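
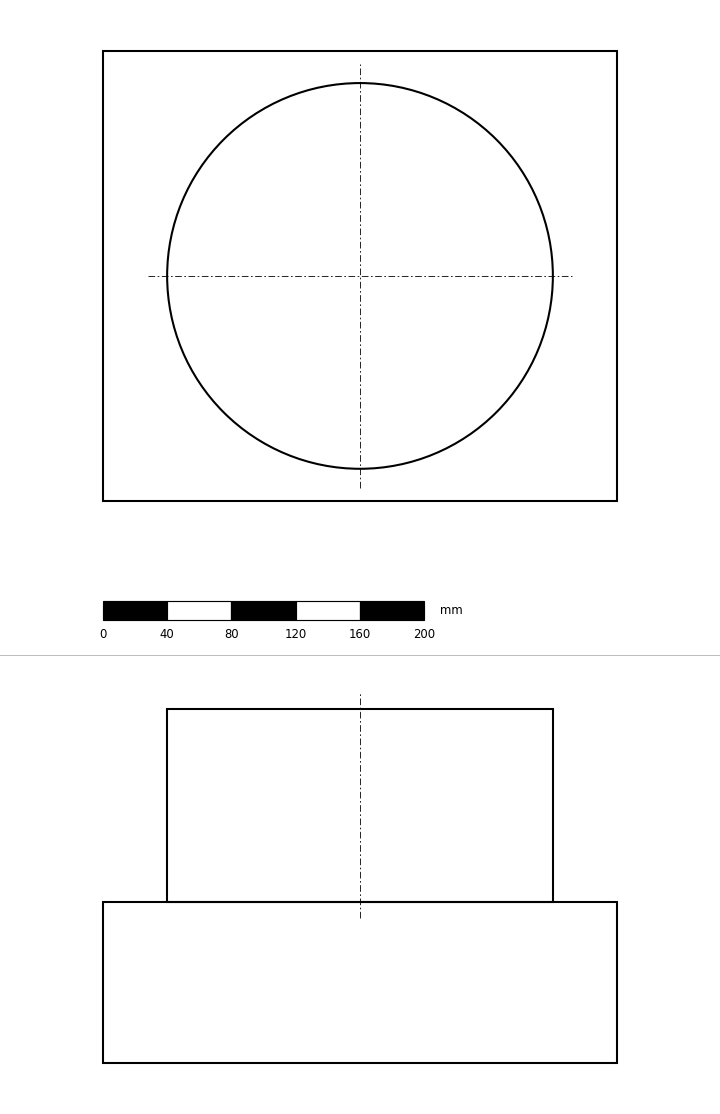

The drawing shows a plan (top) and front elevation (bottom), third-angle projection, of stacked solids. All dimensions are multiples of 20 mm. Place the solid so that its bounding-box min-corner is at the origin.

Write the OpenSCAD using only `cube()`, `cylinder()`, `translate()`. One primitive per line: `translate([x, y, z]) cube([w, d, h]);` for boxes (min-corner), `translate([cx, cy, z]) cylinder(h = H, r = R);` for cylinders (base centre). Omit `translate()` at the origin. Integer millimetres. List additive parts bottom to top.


cube([320, 280, 100]);
translate([160, 140, 100]) cylinder(h = 120, r = 120);


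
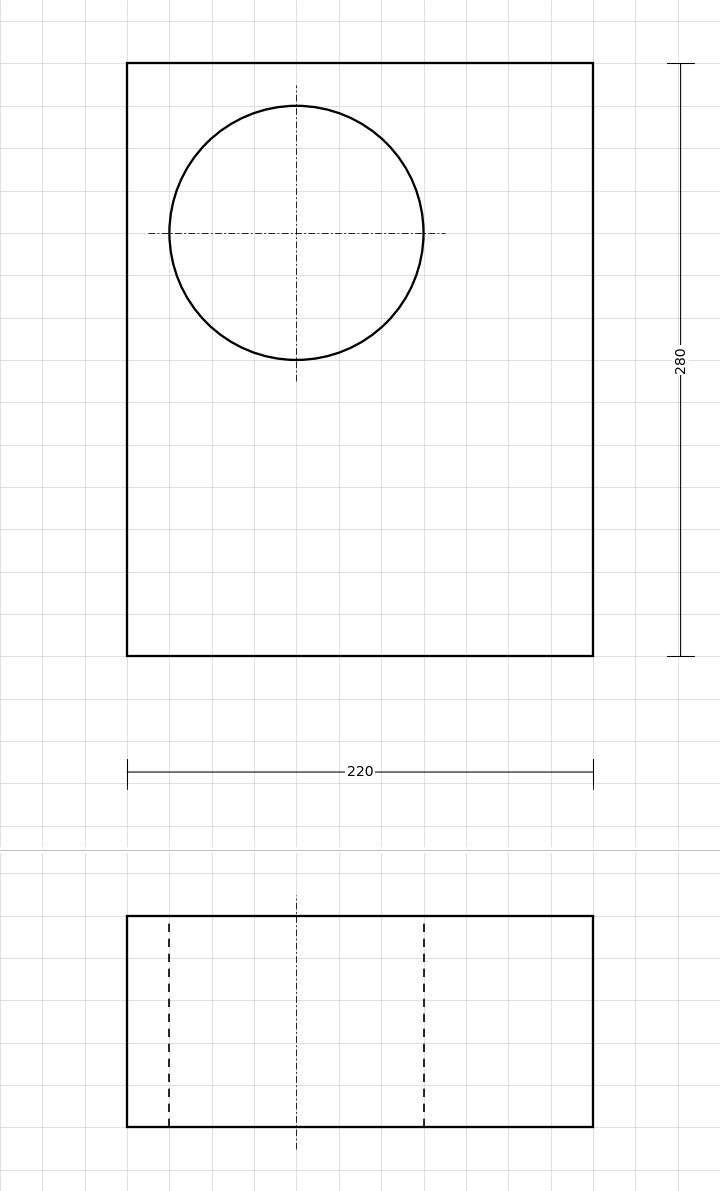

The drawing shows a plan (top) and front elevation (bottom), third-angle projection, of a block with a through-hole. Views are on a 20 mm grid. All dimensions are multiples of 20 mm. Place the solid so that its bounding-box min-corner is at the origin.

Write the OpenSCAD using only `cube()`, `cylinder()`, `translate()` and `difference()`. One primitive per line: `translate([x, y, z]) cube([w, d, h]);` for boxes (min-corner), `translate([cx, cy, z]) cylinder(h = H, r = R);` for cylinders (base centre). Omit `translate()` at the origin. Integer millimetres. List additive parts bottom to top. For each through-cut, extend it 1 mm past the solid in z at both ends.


difference() {
  cube([220, 280, 100]);
  translate([80, 200, -1]) cylinder(h = 102, r = 60);
}


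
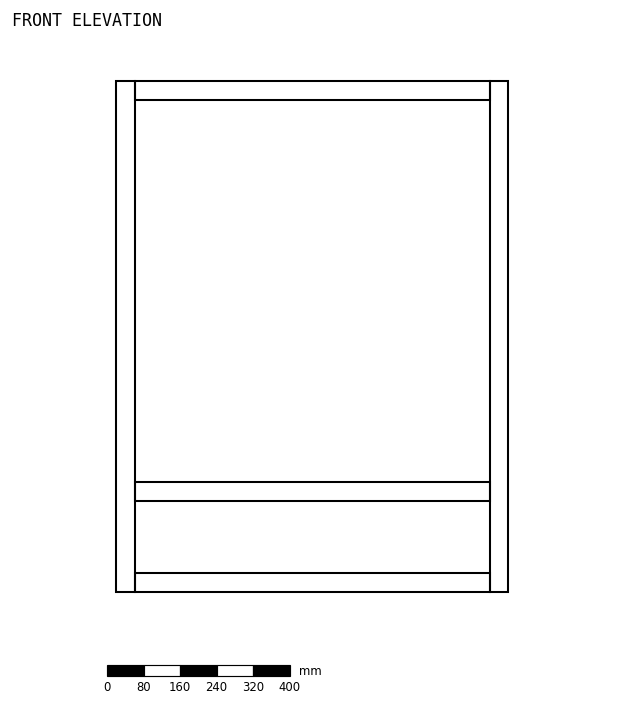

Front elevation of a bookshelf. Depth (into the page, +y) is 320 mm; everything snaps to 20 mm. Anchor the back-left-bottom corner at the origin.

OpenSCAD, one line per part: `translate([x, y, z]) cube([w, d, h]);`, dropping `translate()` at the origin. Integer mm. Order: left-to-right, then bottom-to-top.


cube([40, 320, 1120]);
translate([40, 0, 0]) cube([780, 320, 40]);
translate([40, 0, 200]) cube([780, 320, 40]);
translate([40, 0, 1080]) cube([780, 320, 40]);
translate([820, 0, 0]) cube([40, 320, 1120]);


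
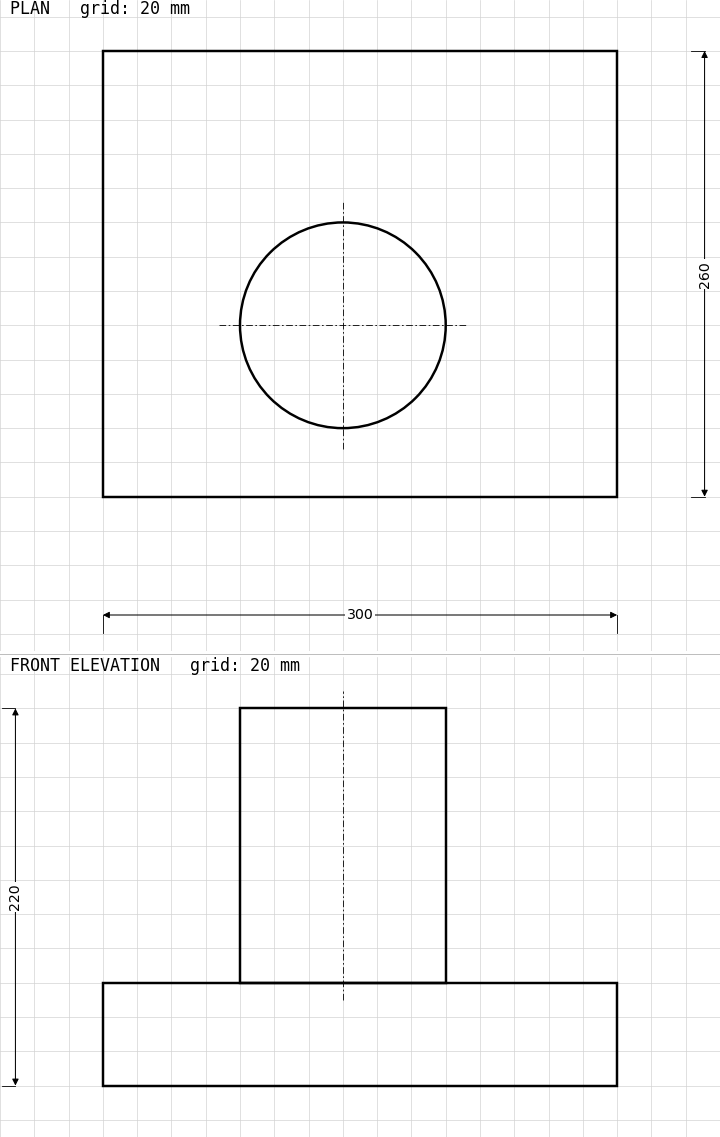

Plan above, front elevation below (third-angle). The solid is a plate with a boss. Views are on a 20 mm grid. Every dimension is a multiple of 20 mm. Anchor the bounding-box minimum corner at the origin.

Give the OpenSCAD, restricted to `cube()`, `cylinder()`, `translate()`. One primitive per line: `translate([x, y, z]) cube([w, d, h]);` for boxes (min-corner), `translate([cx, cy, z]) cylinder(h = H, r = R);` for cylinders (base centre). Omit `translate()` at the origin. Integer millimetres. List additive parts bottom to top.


cube([300, 260, 60]);
translate([140, 100, 60]) cylinder(h = 160, r = 60);


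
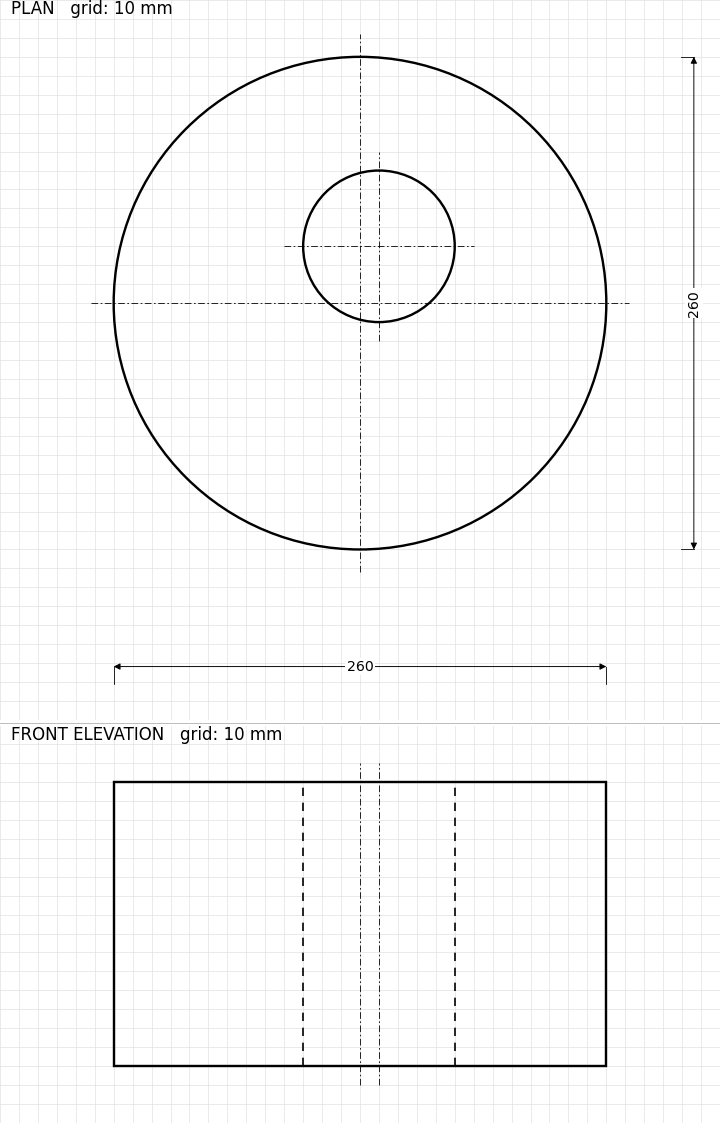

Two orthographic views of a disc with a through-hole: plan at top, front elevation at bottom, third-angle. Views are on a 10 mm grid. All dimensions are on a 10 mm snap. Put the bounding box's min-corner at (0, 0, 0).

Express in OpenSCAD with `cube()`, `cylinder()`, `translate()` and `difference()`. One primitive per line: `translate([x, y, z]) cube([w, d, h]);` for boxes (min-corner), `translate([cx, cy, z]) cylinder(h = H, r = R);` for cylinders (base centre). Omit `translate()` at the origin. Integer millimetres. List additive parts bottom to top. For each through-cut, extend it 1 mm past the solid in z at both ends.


difference() {
  translate([130, 130, 0]) cylinder(h = 150, r = 130);
  translate([140, 160, -1]) cylinder(h = 152, r = 40);
}


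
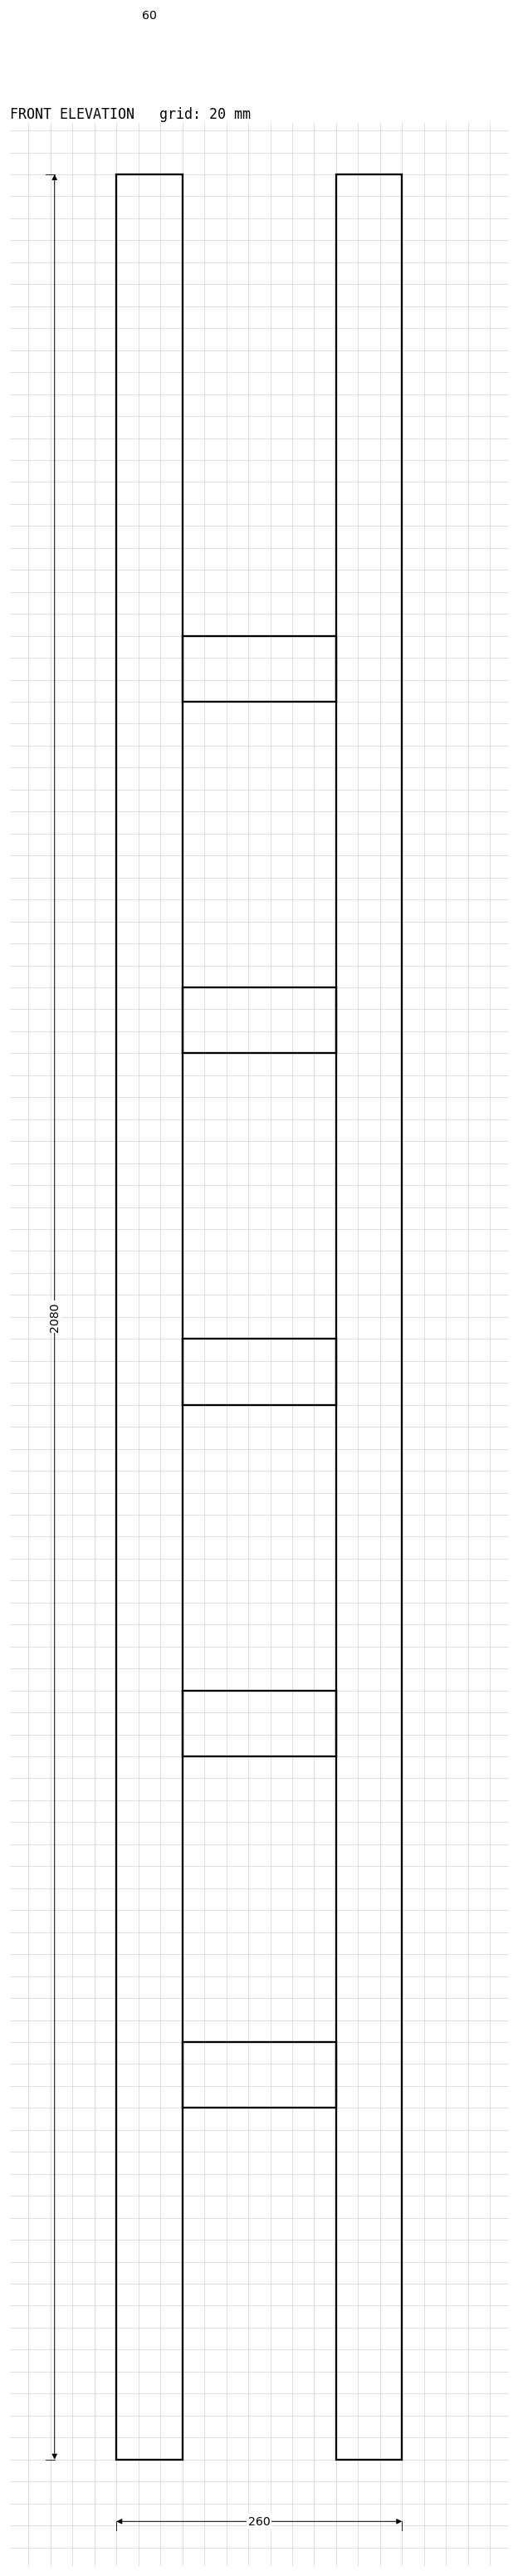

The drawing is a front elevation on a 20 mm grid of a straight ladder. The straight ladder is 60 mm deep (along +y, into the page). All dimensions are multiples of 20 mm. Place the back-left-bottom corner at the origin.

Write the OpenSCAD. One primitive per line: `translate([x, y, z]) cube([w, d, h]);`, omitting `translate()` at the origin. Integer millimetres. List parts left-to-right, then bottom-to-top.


cube([60, 60, 2080]);
translate([60, 0, 320]) cube([140, 60, 60]);
translate([60, 0, 640]) cube([140, 60, 60]);
translate([60, 0, 960]) cube([140, 60, 60]);
translate([60, 0, 1280]) cube([140, 60, 60]);
translate([60, 0, 1600]) cube([140, 60, 60]);
translate([200, 0, 0]) cube([60, 60, 2080]);


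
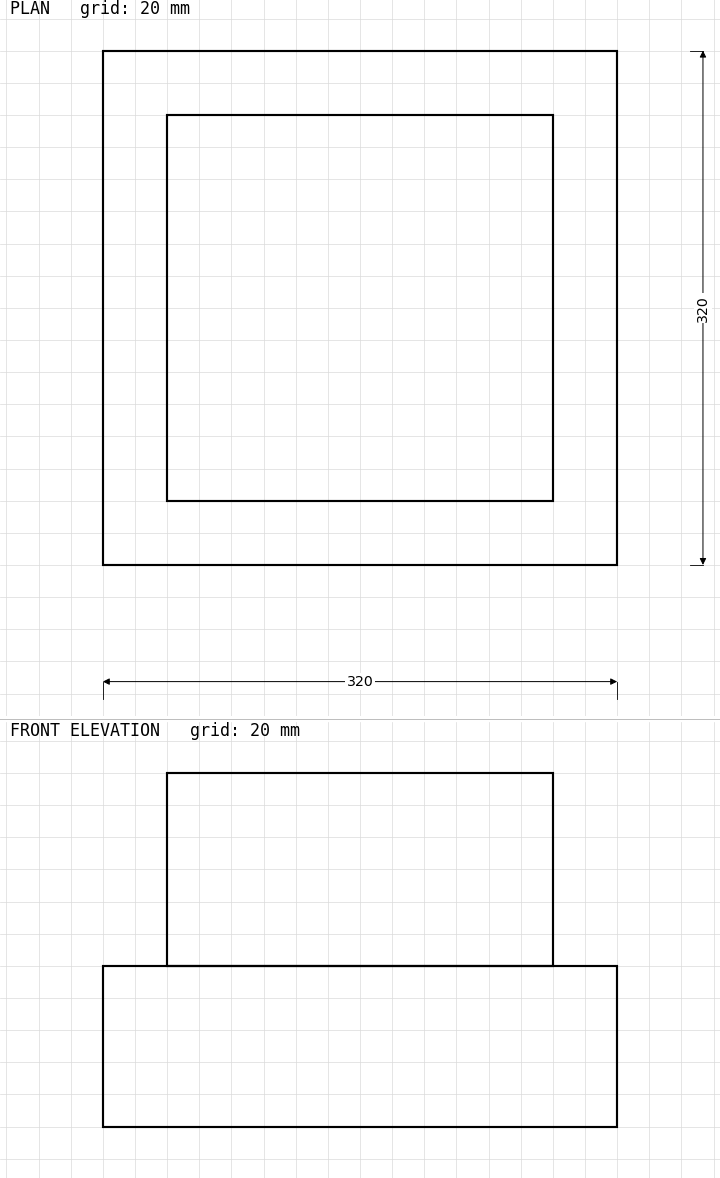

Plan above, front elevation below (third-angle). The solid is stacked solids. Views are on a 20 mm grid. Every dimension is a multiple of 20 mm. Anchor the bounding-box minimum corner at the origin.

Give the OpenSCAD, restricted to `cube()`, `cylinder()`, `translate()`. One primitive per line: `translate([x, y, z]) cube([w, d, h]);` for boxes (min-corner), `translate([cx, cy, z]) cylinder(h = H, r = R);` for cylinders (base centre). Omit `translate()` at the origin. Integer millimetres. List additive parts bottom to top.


cube([320, 320, 100]);
translate([40, 40, 100]) cube([240, 240, 120]);


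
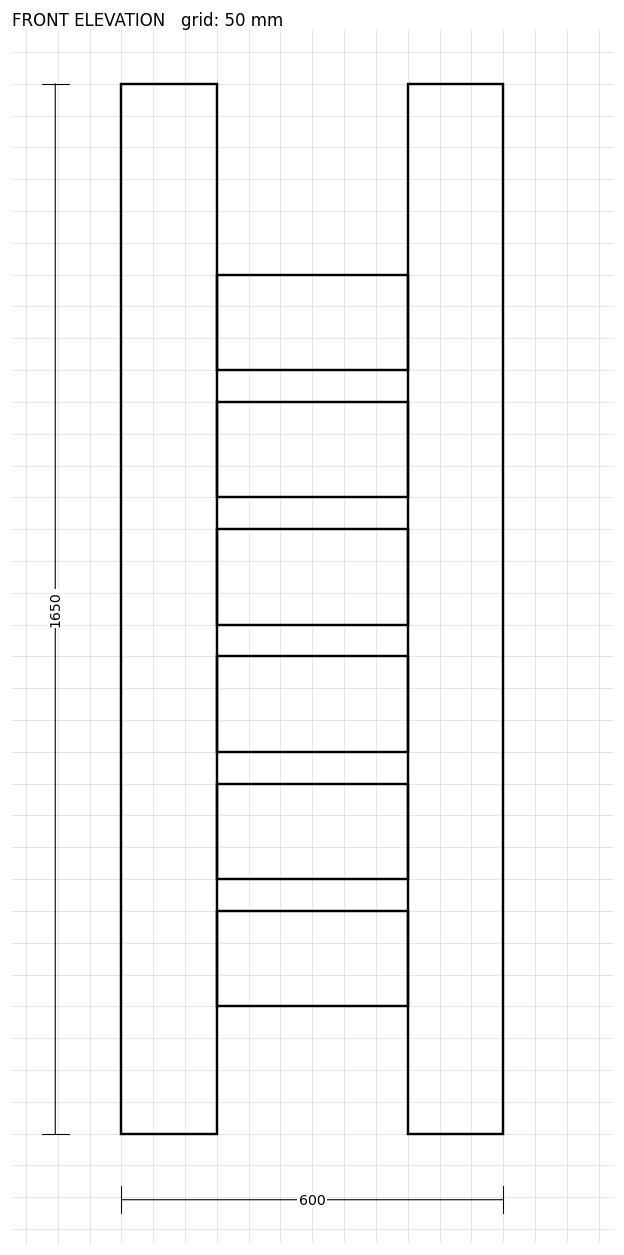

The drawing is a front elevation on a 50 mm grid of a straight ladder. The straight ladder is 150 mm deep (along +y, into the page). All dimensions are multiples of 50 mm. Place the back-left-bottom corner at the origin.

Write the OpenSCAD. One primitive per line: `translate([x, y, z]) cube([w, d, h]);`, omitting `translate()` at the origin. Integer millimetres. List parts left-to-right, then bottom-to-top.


cube([150, 150, 1650]);
translate([150, 0, 200]) cube([300, 150, 150]);
translate([150, 0, 400]) cube([300, 150, 150]);
translate([150, 0, 600]) cube([300, 150, 150]);
translate([150, 0, 800]) cube([300, 150, 150]);
translate([150, 0, 1000]) cube([300, 150, 150]);
translate([150, 0, 1200]) cube([300, 150, 150]);
translate([450, 0, 0]) cube([150, 150, 1650]);


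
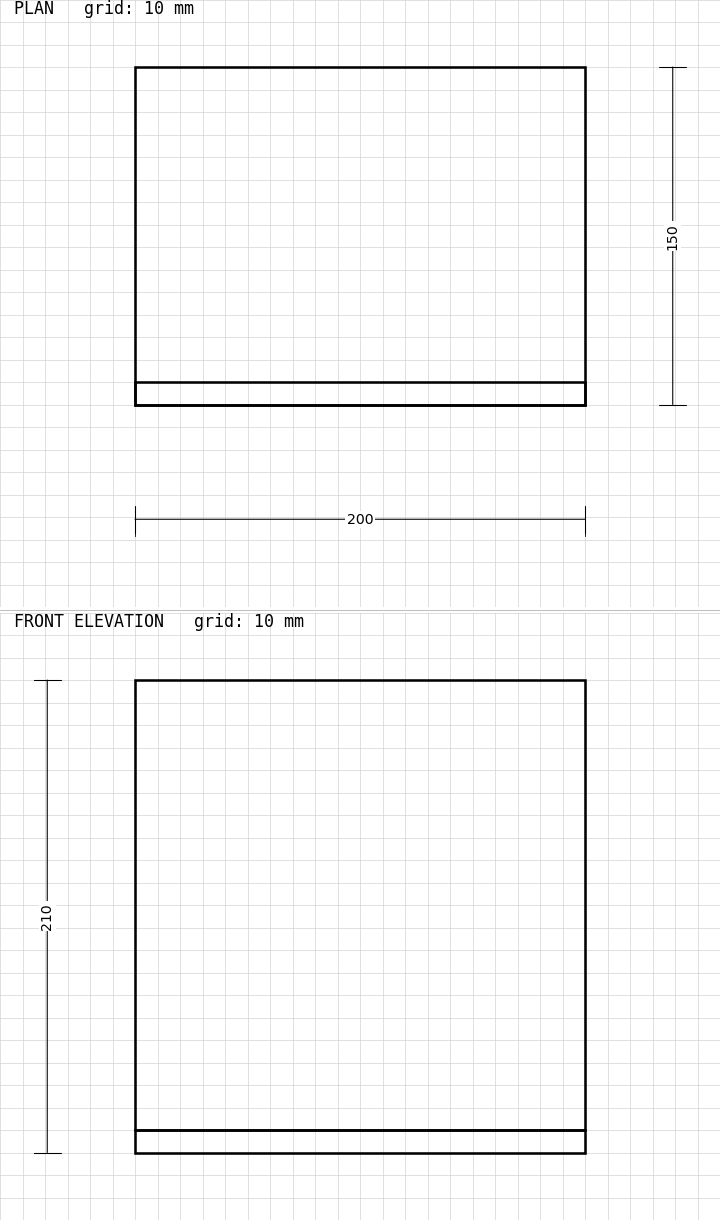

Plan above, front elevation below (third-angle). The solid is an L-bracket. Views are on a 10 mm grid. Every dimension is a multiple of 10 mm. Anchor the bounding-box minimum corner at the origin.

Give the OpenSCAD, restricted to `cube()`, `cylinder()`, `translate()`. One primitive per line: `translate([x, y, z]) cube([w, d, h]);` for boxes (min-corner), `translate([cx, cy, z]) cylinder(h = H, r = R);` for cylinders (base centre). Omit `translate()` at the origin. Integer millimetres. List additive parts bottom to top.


cube([200, 150, 10]);
translate([0, 0, 10]) cube([200, 10, 200]);


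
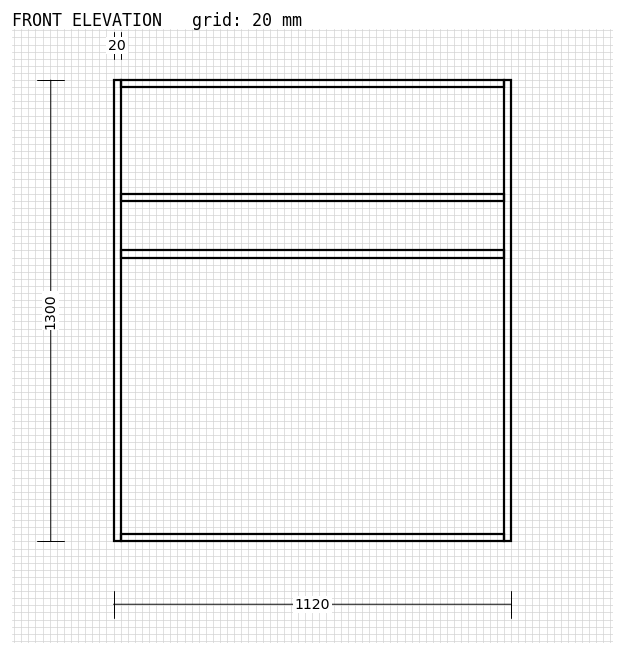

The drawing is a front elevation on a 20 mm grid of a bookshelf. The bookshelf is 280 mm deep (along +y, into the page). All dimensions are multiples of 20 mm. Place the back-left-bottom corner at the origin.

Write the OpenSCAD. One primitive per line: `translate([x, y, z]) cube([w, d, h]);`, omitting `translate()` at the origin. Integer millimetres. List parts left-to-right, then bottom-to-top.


cube([20, 280, 1300]);
translate([20, 0, 0]) cube([1080, 280, 20]);
translate([20, 0, 800]) cube([1080, 280, 20]);
translate([20, 0, 960]) cube([1080, 280, 20]);
translate([20, 0, 1280]) cube([1080, 280, 20]);
translate([1100, 0, 0]) cube([20, 280, 1300]);


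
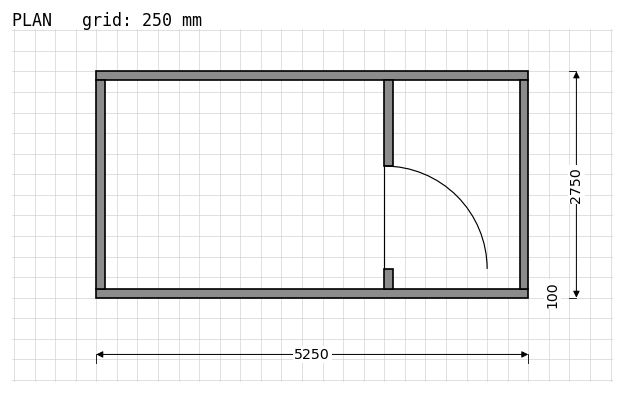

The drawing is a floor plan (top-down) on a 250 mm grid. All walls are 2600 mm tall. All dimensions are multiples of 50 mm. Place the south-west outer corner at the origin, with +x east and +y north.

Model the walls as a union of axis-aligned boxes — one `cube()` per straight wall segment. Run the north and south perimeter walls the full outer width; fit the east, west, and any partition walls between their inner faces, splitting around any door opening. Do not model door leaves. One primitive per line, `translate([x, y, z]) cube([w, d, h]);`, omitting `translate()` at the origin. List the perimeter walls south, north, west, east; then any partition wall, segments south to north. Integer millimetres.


cube([5250, 100, 2600]);
translate([0, 2650, 0]) cube([5250, 100, 2600]);
translate([0, 100, 0]) cube([100, 2550, 2600]);
translate([5150, 100, 0]) cube([100, 2550, 2600]);
translate([3500, 100, 0]) cube([100, 250, 2600]);
translate([3500, 1600, 0]) cube([100, 1050, 2600]);


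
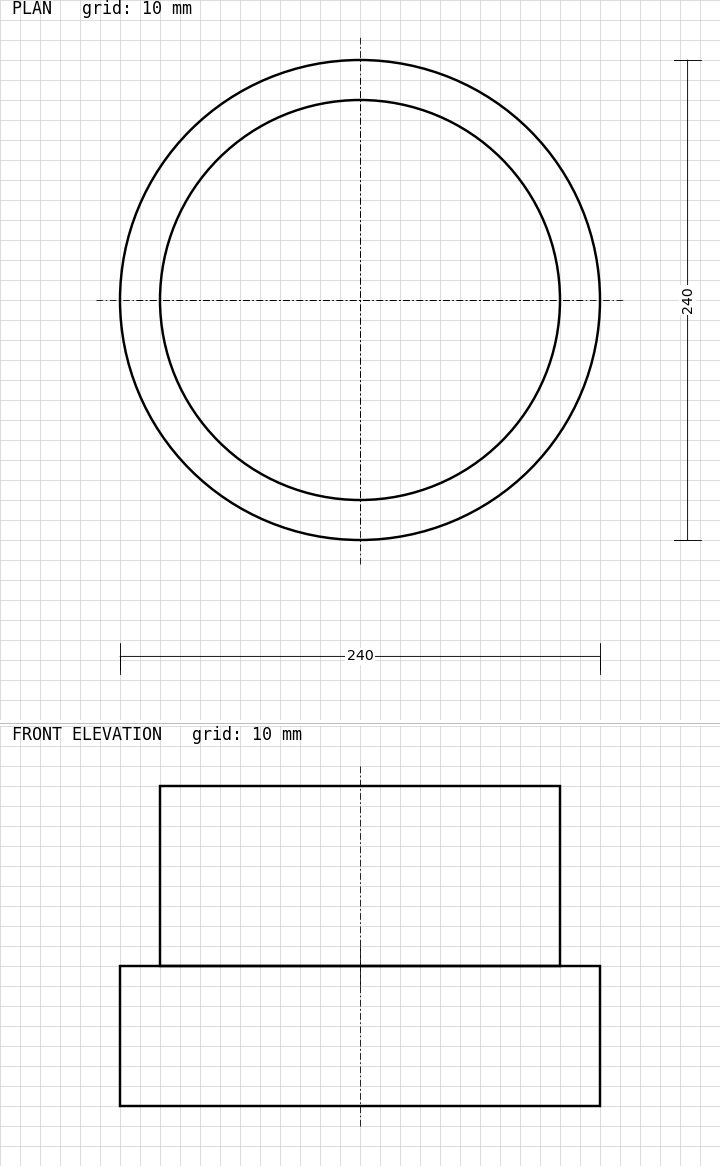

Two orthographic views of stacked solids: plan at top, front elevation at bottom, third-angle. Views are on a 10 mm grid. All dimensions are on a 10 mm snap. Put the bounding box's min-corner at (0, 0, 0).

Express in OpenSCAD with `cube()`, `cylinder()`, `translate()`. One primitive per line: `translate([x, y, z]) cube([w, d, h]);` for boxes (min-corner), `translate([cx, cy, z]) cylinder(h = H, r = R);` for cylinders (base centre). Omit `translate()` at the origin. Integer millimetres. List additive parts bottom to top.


translate([120, 120, 0]) cylinder(h = 70, r = 120);
translate([120, 120, 70]) cylinder(h = 90, r = 100);


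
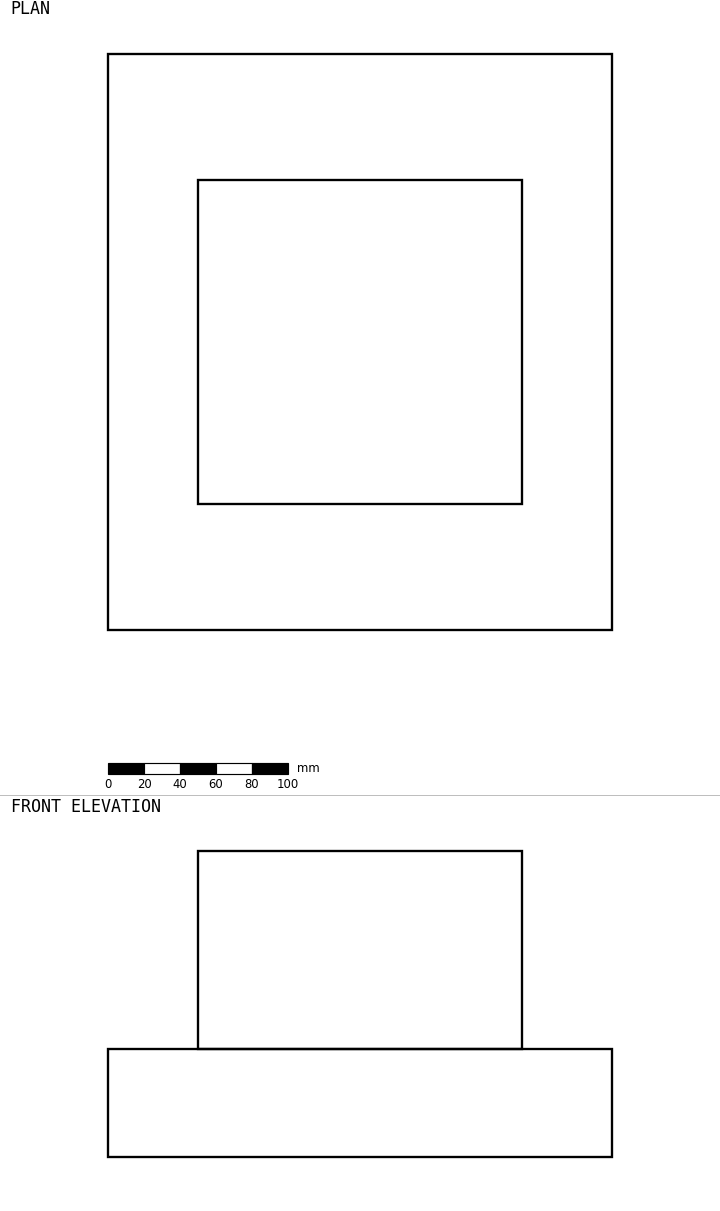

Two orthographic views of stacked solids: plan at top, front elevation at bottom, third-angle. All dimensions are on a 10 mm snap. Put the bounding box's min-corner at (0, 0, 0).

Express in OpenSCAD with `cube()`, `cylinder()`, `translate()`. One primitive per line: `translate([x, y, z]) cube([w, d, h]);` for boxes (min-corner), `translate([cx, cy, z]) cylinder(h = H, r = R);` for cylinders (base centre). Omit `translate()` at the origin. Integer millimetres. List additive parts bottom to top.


cube([280, 320, 60]);
translate([50, 70, 60]) cube([180, 180, 110]);


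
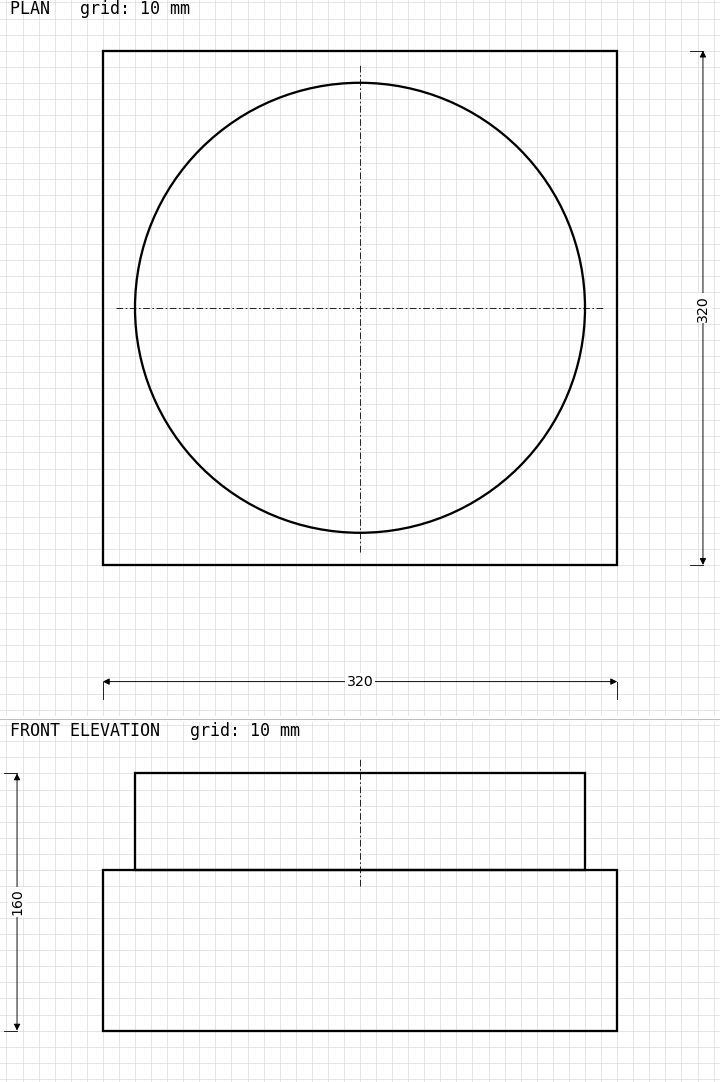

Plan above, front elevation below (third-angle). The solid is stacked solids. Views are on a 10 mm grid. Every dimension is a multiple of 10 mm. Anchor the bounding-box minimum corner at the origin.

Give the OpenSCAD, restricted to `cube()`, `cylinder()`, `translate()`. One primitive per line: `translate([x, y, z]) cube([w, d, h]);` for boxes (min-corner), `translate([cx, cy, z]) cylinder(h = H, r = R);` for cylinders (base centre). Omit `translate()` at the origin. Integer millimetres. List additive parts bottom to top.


cube([320, 320, 100]);
translate([160, 160, 100]) cylinder(h = 60, r = 140);


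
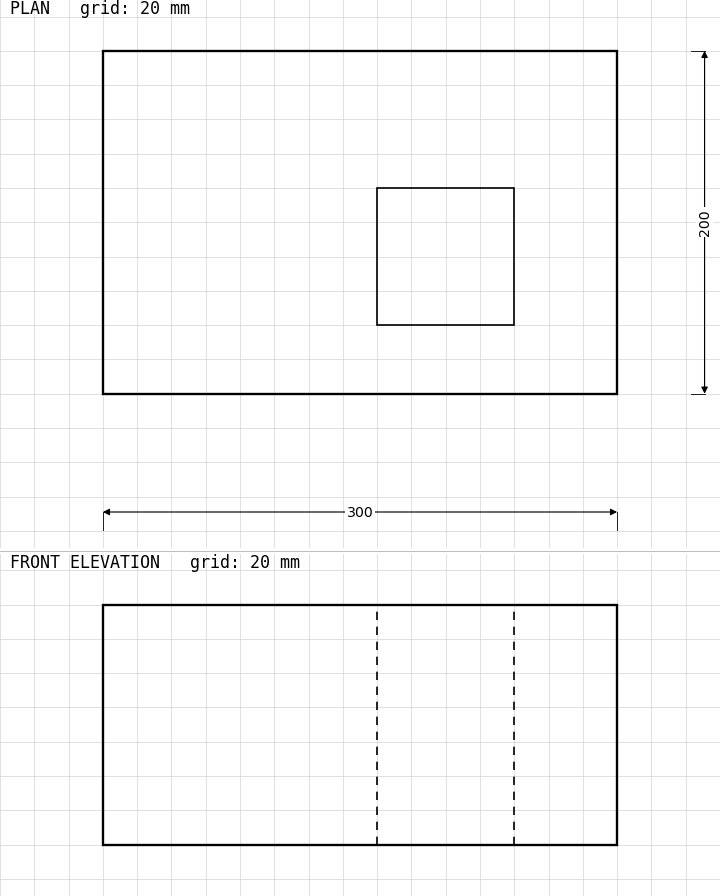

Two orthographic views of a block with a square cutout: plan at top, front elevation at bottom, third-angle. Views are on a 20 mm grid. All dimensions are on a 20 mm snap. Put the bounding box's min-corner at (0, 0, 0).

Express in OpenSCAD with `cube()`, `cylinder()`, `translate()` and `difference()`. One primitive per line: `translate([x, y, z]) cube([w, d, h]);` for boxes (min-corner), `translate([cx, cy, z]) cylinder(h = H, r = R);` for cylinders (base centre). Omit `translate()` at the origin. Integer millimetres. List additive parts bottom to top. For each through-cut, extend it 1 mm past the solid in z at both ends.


difference() {
  cube([300, 200, 140]);
  translate([160, 40, -1]) cube([80, 80, 142]);
}


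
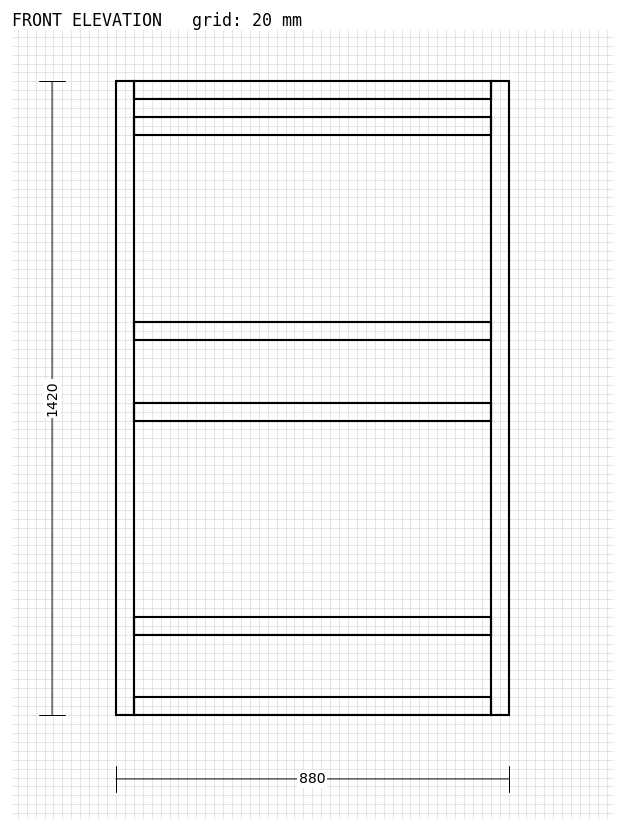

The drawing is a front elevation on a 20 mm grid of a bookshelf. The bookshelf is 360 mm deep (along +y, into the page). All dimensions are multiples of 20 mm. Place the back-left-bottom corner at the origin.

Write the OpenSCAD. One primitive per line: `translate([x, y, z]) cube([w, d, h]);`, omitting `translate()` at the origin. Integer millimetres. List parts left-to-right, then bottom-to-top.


cube([40, 360, 1420]);
translate([40, 0, 0]) cube([800, 360, 40]);
translate([40, 0, 180]) cube([800, 360, 40]);
translate([40, 0, 660]) cube([800, 360, 40]);
translate([40, 0, 840]) cube([800, 360, 40]);
translate([40, 0, 1300]) cube([800, 360, 40]);
translate([40, 0, 1380]) cube([800, 360, 40]);
translate([840, 0, 0]) cube([40, 360, 1420]);


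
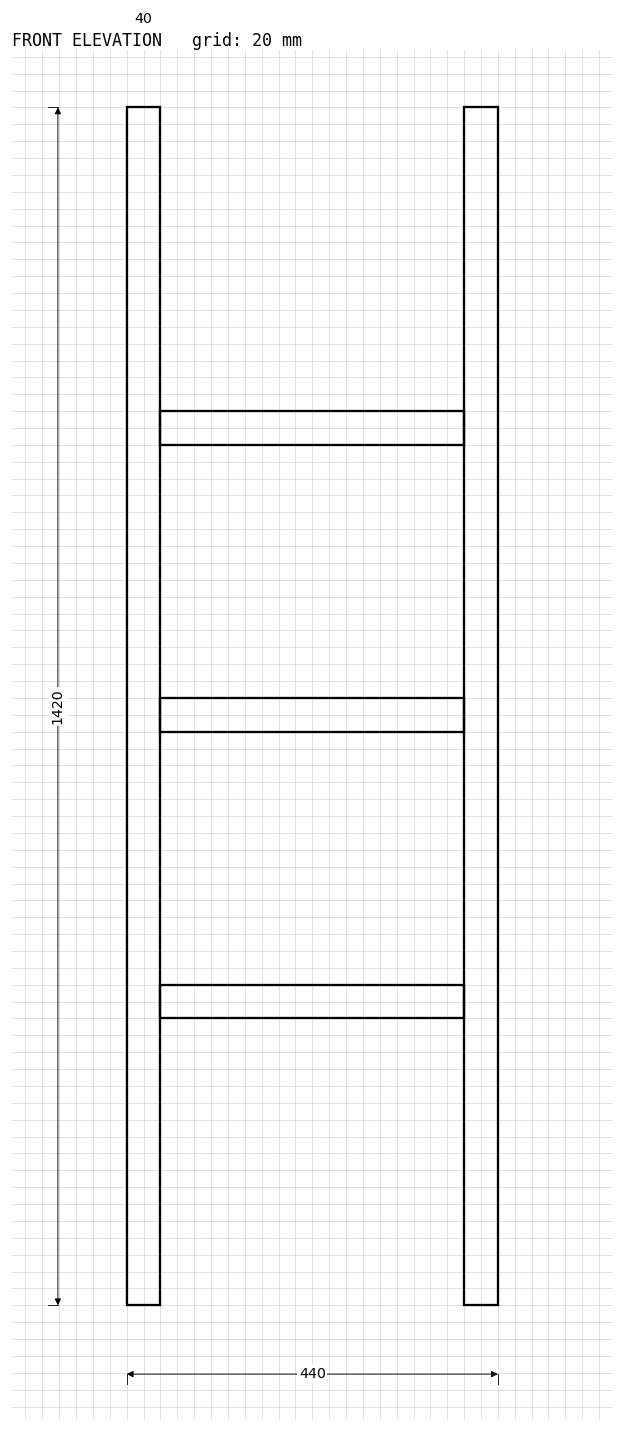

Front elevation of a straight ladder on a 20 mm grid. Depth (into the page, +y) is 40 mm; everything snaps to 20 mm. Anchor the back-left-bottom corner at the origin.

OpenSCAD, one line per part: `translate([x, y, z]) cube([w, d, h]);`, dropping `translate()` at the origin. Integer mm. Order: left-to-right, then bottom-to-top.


cube([40, 40, 1420]);
translate([40, 0, 340]) cube([360, 40, 40]);
translate([40, 0, 680]) cube([360, 40, 40]);
translate([40, 0, 1020]) cube([360, 40, 40]);
translate([400, 0, 0]) cube([40, 40, 1420]);


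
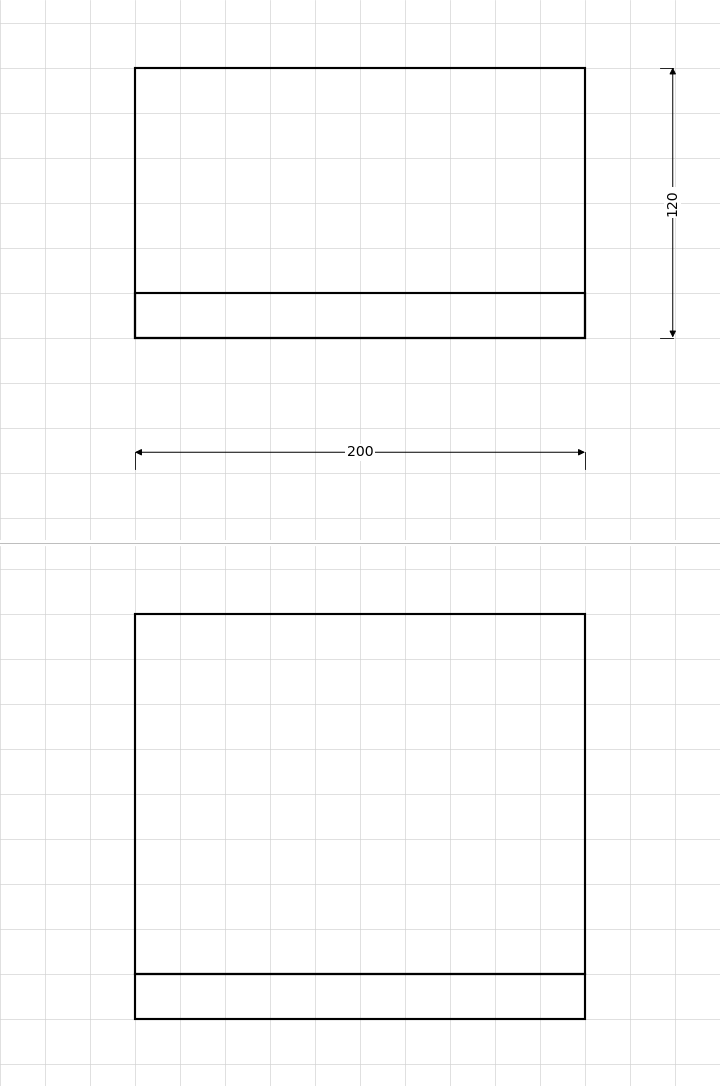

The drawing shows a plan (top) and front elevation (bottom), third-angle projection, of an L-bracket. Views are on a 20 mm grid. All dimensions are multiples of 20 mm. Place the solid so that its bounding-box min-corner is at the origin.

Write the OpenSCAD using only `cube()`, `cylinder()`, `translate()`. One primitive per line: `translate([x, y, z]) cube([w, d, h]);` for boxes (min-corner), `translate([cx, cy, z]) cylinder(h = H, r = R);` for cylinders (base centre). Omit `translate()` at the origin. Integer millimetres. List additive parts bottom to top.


cube([200, 120, 20]);
translate([0, 0, 20]) cube([200, 20, 160]);


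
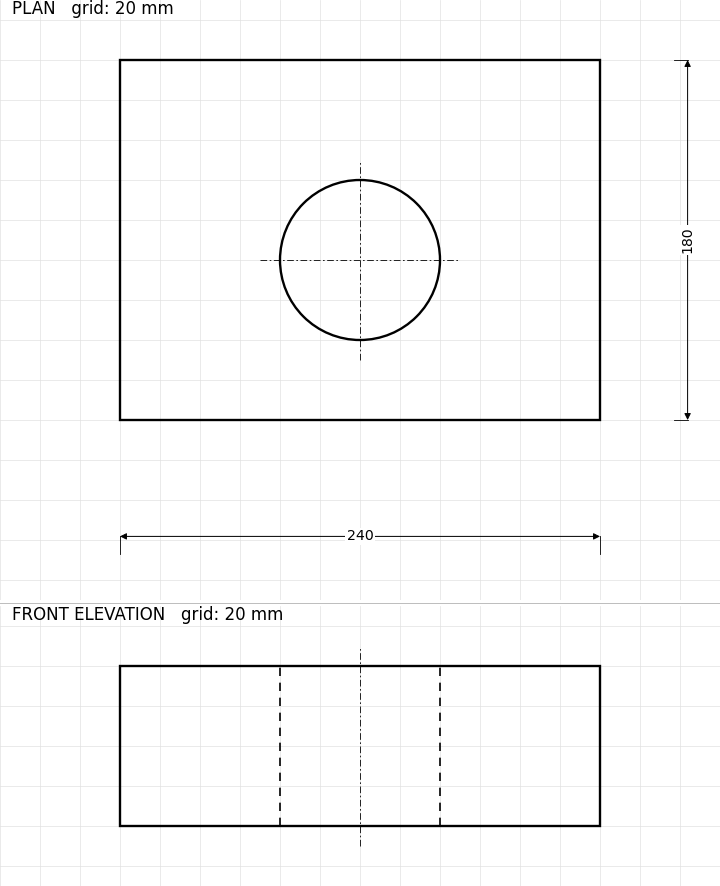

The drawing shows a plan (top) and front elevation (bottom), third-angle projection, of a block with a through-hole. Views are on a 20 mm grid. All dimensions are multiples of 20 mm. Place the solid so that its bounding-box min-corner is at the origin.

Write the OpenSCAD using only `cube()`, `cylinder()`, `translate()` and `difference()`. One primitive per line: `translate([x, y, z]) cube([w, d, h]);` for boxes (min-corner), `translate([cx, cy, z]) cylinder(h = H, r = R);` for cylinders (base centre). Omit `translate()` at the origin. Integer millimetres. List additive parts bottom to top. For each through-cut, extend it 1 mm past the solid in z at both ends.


difference() {
  cube([240, 180, 80]);
  translate([120, 80, -1]) cylinder(h = 82, r = 40);
}


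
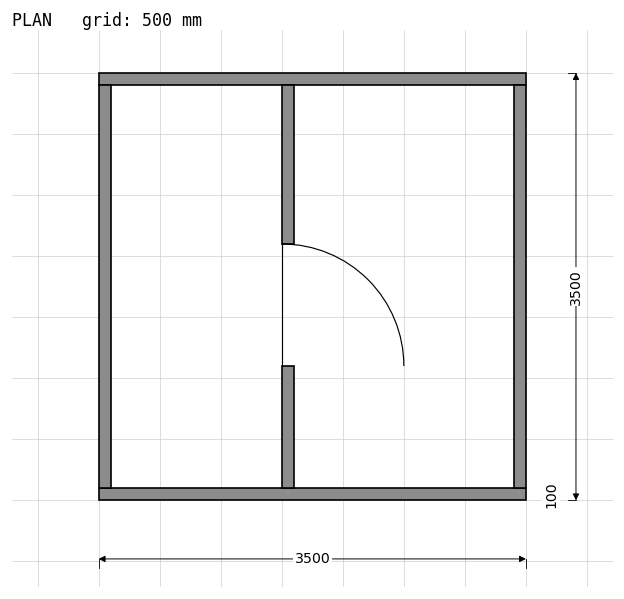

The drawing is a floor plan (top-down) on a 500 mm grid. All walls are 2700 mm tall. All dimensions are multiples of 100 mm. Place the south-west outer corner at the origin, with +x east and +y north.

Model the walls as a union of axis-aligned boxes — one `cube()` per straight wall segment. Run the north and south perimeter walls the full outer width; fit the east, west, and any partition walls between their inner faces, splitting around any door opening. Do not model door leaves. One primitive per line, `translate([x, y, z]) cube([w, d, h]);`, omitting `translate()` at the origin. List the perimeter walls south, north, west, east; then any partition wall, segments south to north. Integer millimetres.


cube([3500, 100, 2700]);
translate([0, 3400, 0]) cube([3500, 100, 2700]);
translate([0, 100, 0]) cube([100, 3300, 2700]);
translate([3400, 100, 0]) cube([100, 3300, 2700]);
translate([1500, 100, 0]) cube([100, 1000, 2700]);
translate([1500, 2100, 0]) cube([100, 1300, 2700]);


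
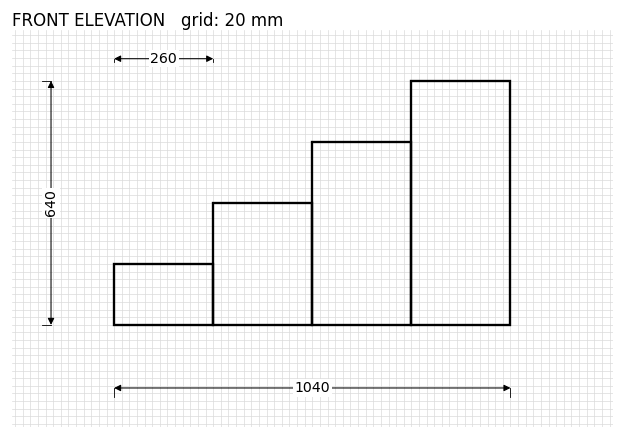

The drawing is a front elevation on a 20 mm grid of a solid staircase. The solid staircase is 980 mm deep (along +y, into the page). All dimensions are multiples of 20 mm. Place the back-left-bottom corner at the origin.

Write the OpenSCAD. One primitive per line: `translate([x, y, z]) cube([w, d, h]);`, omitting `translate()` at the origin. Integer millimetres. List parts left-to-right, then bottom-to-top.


cube([260, 980, 160]);
translate([260, 0, 0]) cube([260, 980, 320]);
translate([520, 0, 0]) cube([260, 980, 480]);
translate([780, 0, 0]) cube([260, 980, 640]);


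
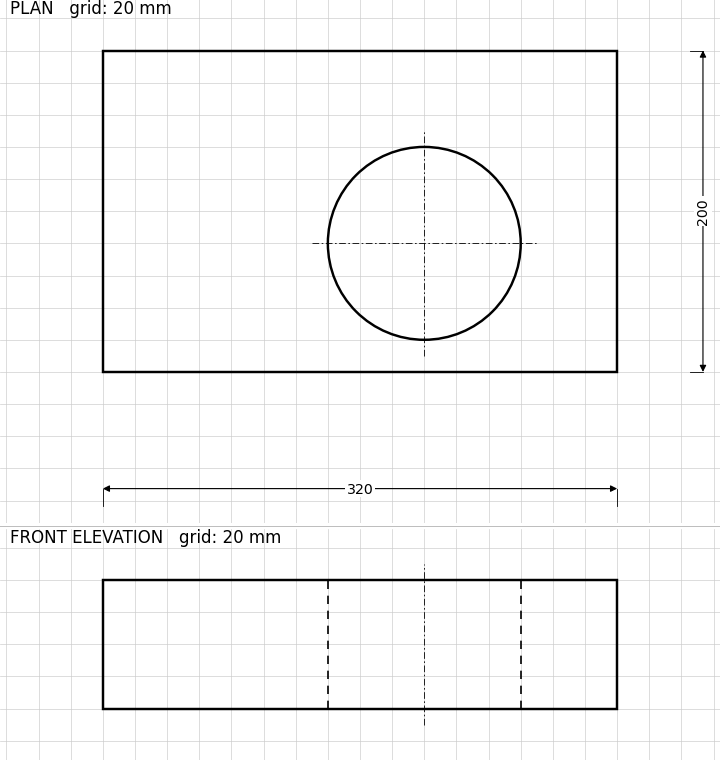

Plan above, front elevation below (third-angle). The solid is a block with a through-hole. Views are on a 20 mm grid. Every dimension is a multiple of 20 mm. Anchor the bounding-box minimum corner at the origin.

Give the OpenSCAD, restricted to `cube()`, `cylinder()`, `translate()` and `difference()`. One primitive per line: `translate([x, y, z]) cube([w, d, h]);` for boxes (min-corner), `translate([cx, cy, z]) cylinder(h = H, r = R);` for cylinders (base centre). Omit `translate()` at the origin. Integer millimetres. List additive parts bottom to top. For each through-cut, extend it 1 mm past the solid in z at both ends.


difference() {
  cube([320, 200, 80]);
  translate([200, 80, -1]) cylinder(h = 82, r = 60);
}


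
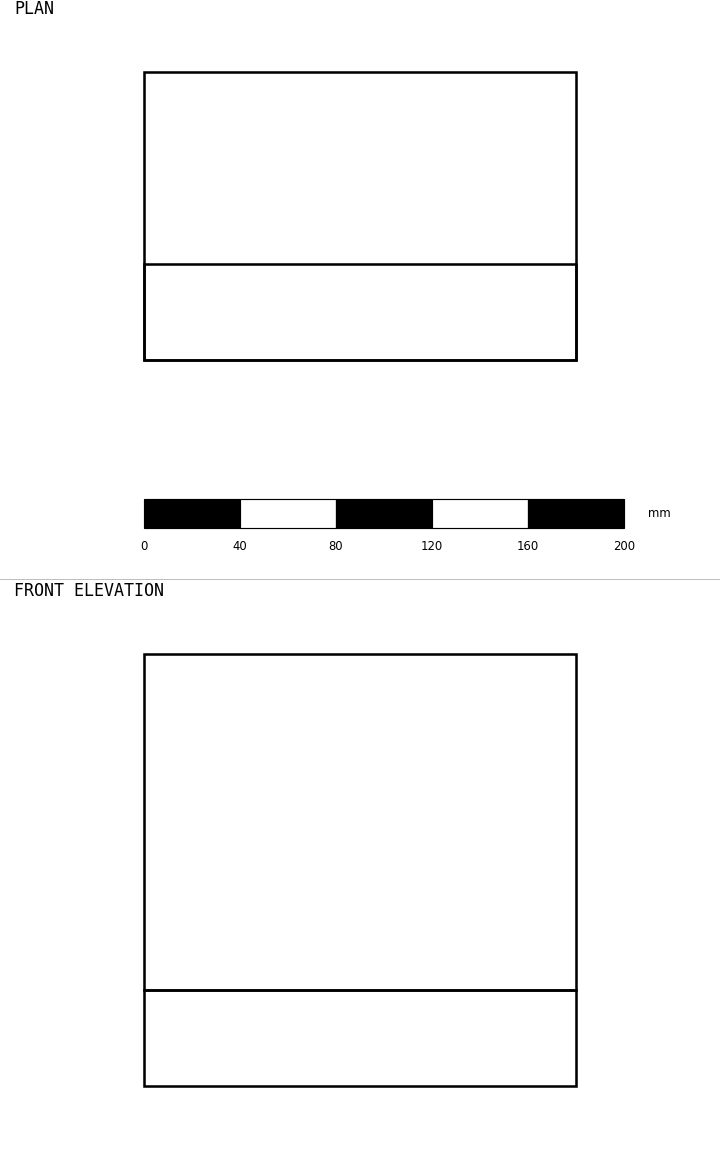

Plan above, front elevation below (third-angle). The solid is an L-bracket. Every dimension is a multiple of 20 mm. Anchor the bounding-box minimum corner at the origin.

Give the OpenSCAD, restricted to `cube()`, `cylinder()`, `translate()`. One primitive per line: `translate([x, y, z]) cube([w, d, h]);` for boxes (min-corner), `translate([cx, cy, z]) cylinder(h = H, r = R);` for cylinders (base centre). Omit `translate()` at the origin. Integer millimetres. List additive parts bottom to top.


cube([180, 120, 40]);
translate([0, 0, 40]) cube([180, 40, 140]);


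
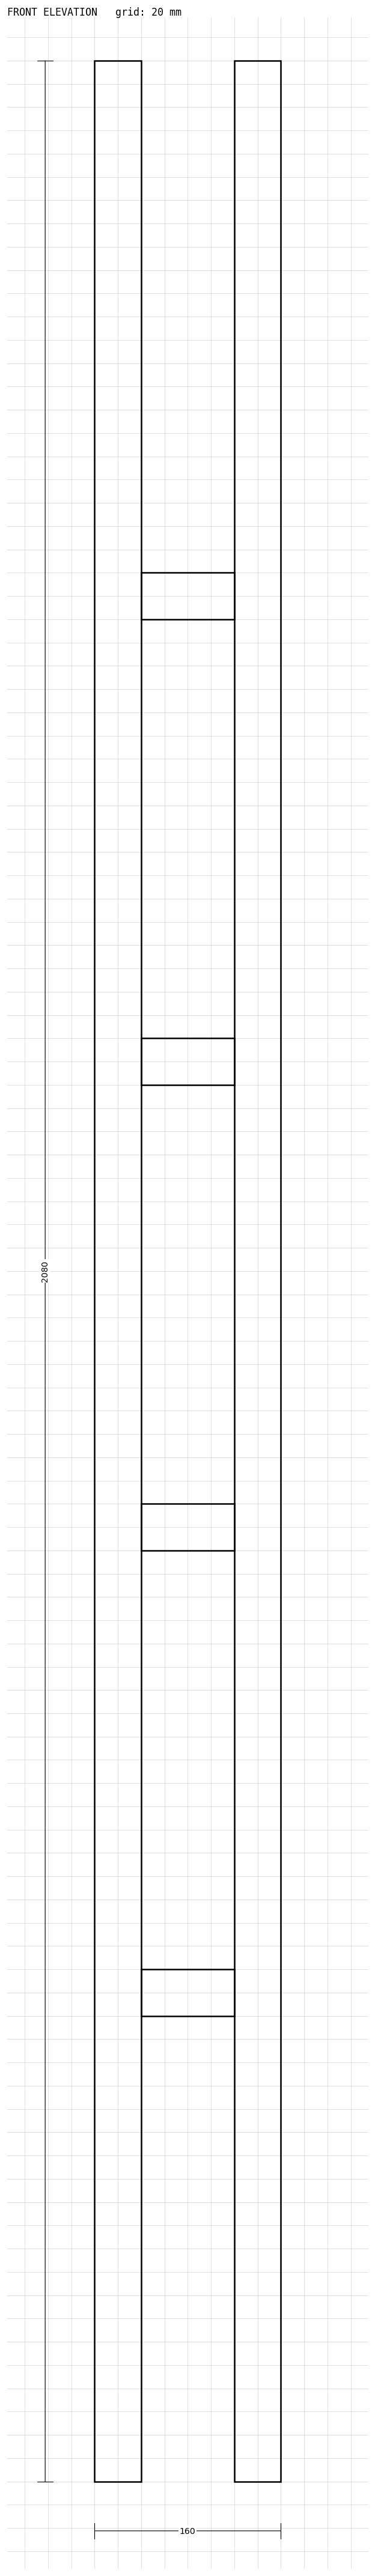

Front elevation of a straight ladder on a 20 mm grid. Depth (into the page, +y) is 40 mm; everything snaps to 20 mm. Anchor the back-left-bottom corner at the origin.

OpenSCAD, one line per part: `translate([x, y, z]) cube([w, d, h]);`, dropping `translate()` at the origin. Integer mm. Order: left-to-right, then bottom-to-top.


cube([40, 40, 2080]);
translate([40, 0, 400]) cube([80, 40, 40]);
translate([40, 0, 800]) cube([80, 40, 40]);
translate([40, 0, 1200]) cube([80, 40, 40]);
translate([40, 0, 1600]) cube([80, 40, 40]);
translate([120, 0, 0]) cube([40, 40, 2080]);


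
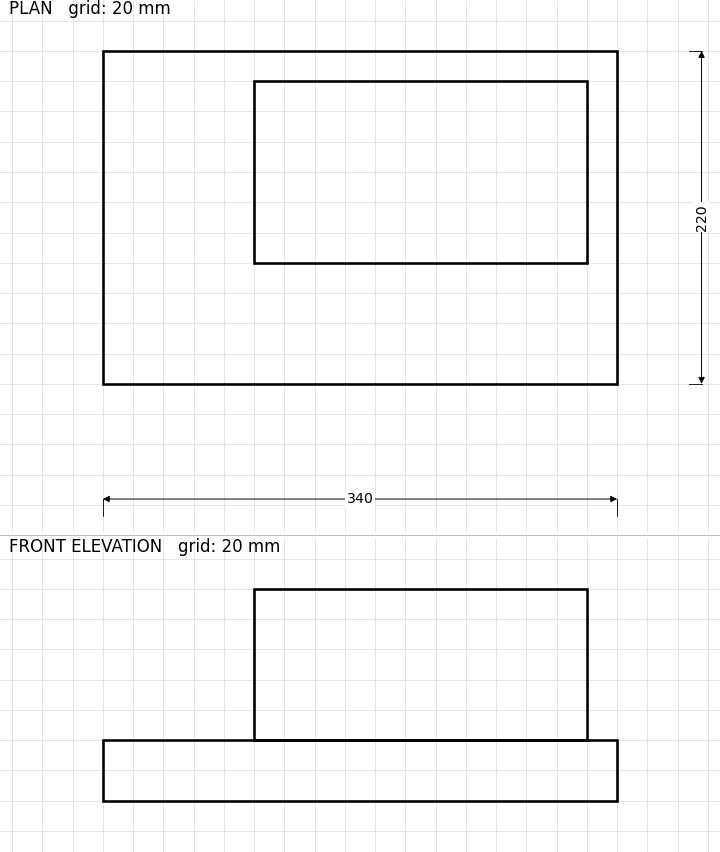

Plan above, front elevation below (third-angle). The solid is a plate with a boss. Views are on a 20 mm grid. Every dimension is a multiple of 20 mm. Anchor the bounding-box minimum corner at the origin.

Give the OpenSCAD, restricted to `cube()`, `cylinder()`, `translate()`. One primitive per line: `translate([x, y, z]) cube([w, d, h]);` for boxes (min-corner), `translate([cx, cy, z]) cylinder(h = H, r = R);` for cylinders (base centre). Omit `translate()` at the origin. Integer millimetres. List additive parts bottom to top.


cube([340, 220, 40]);
translate([100, 80, 40]) cube([220, 120, 100]);


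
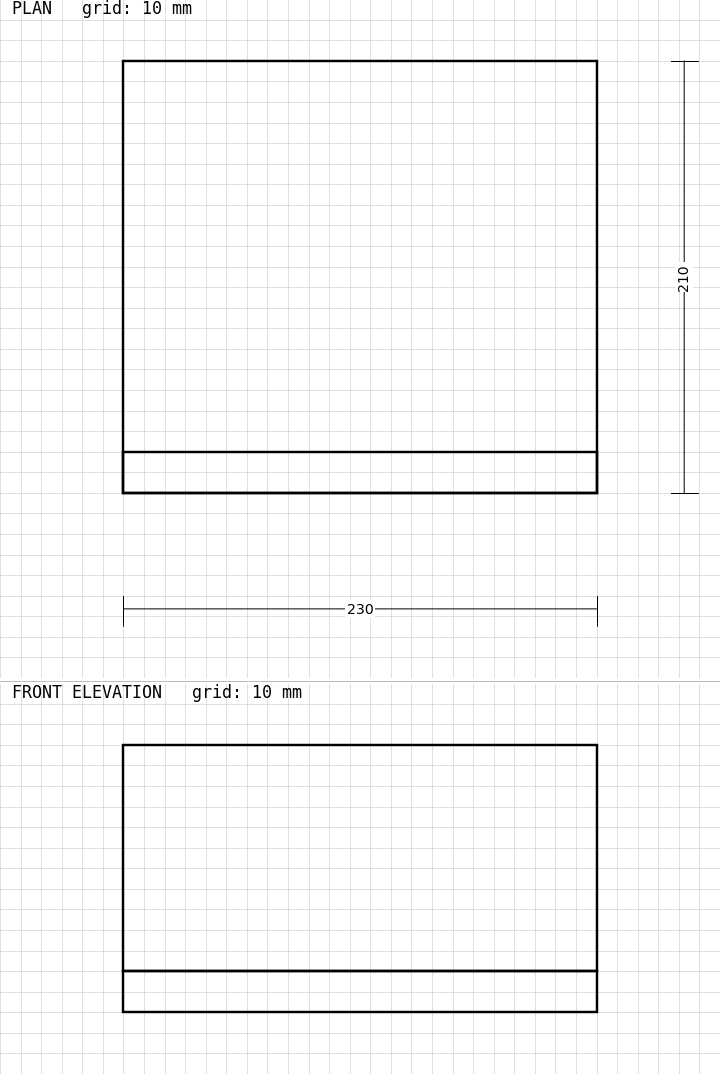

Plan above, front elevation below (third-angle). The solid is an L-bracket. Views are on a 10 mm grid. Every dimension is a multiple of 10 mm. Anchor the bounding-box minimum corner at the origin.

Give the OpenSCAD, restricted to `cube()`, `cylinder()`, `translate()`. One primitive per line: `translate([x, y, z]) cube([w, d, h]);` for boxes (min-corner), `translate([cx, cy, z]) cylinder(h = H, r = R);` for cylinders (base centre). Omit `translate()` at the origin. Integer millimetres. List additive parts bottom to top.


cube([230, 210, 20]);
translate([0, 0, 20]) cube([230, 20, 110]);


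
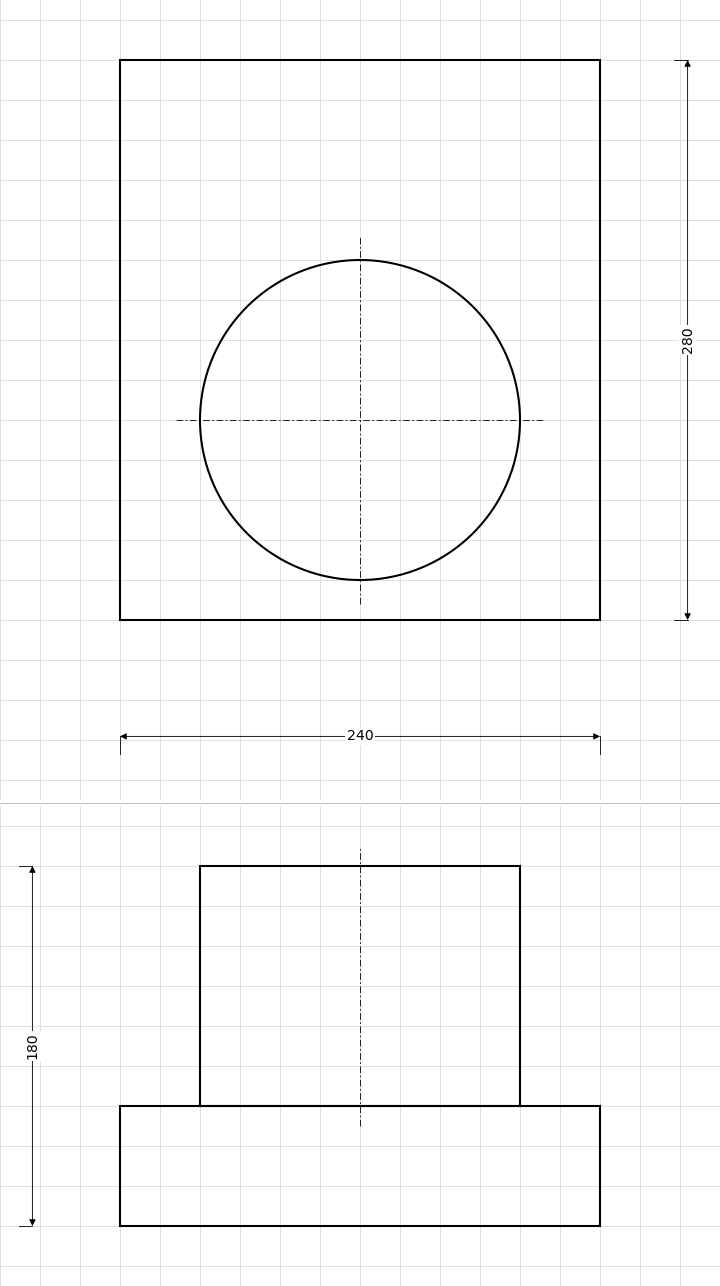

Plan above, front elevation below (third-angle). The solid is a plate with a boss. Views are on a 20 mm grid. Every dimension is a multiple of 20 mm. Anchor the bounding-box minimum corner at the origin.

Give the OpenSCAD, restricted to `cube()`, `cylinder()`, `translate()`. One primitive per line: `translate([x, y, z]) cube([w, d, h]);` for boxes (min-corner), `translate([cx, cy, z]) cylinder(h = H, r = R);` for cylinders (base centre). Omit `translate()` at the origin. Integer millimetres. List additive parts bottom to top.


cube([240, 280, 60]);
translate([120, 100, 60]) cylinder(h = 120, r = 80);


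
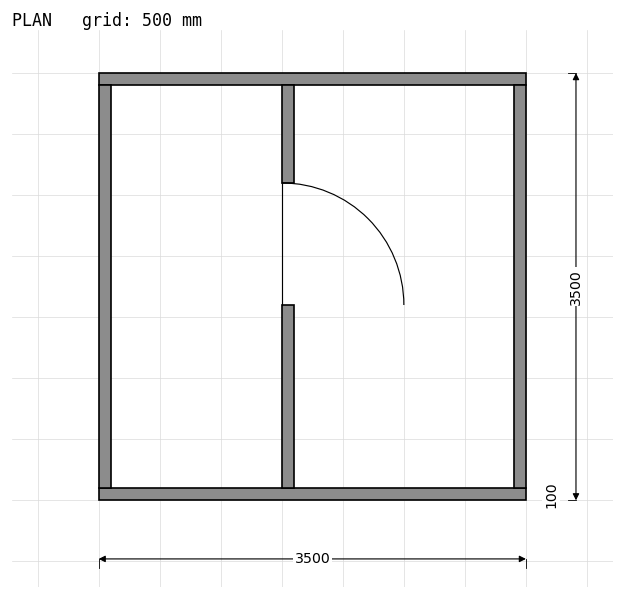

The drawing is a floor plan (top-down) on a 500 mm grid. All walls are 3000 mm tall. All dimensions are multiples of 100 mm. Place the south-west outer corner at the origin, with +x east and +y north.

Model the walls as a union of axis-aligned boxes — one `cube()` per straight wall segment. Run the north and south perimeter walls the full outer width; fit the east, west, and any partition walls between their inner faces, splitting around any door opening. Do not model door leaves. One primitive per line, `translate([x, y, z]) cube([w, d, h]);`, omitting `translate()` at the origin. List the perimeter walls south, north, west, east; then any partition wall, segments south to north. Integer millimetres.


cube([3500, 100, 3000]);
translate([0, 3400, 0]) cube([3500, 100, 3000]);
translate([0, 100, 0]) cube([100, 3300, 3000]);
translate([3400, 100, 0]) cube([100, 3300, 3000]);
translate([1500, 100, 0]) cube([100, 1500, 3000]);
translate([1500, 2600, 0]) cube([100, 800, 3000]);


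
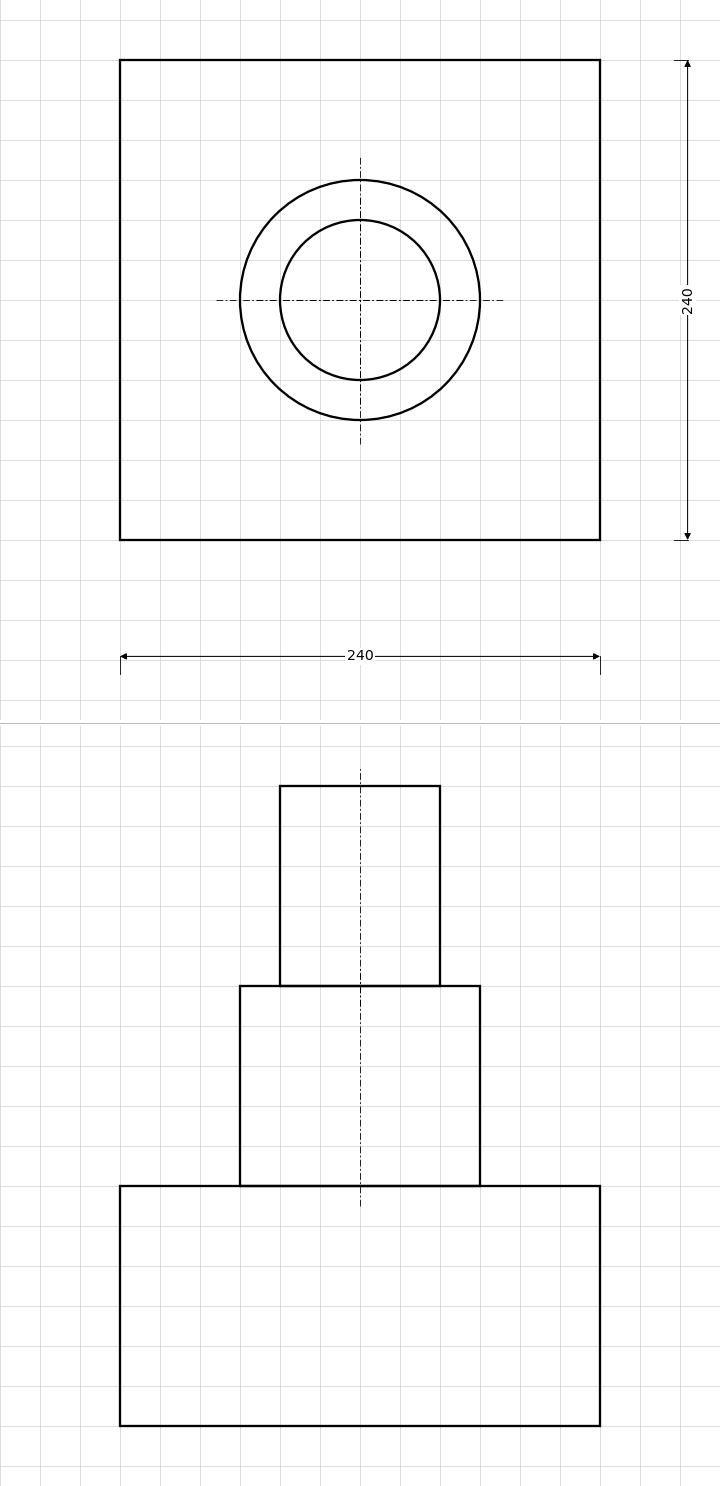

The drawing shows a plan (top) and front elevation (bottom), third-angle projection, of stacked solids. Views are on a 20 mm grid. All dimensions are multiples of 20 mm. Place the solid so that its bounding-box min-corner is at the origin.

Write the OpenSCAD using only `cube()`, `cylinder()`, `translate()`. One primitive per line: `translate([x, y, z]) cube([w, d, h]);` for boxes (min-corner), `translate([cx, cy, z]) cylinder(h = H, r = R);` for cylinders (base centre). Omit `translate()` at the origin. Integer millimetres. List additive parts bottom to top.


cube([240, 240, 120]);
translate([120, 120, 120]) cylinder(h = 100, r = 60);
translate([120, 120, 220]) cylinder(h = 100, r = 40);


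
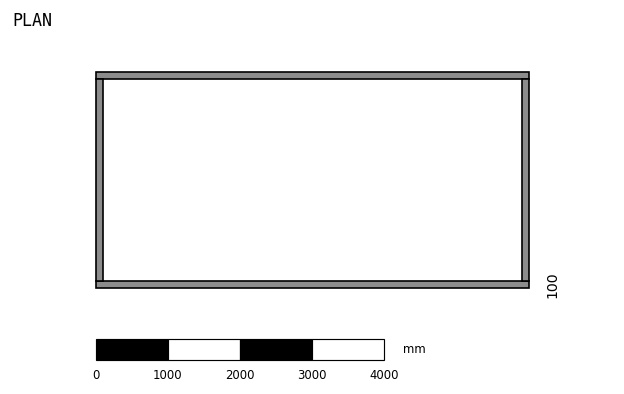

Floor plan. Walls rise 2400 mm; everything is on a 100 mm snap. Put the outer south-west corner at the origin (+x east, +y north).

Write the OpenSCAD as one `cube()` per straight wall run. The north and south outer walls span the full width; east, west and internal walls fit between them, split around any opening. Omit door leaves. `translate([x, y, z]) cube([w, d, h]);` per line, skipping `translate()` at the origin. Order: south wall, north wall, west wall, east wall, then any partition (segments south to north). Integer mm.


cube([6000, 100, 2400]);
translate([0, 2900, 0]) cube([6000, 100, 2400]);
translate([0, 100, 0]) cube([100, 2800, 2400]);
translate([5900, 100, 0]) cube([100, 2800, 2400]);


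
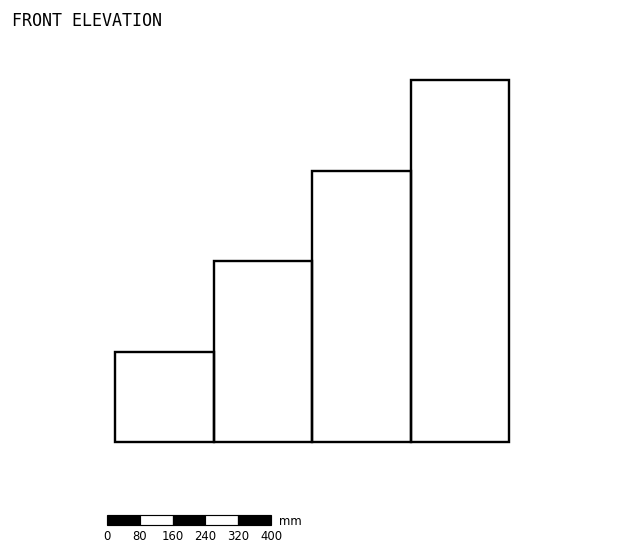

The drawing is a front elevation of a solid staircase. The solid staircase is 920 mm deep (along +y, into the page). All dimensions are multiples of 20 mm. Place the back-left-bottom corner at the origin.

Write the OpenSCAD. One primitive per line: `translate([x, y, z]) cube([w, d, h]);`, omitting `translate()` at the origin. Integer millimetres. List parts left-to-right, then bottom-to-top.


cube([240, 920, 220]);
translate([240, 0, 0]) cube([240, 920, 440]);
translate([480, 0, 0]) cube([240, 920, 660]);
translate([720, 0, 0]) cube([240, 920, 880]);


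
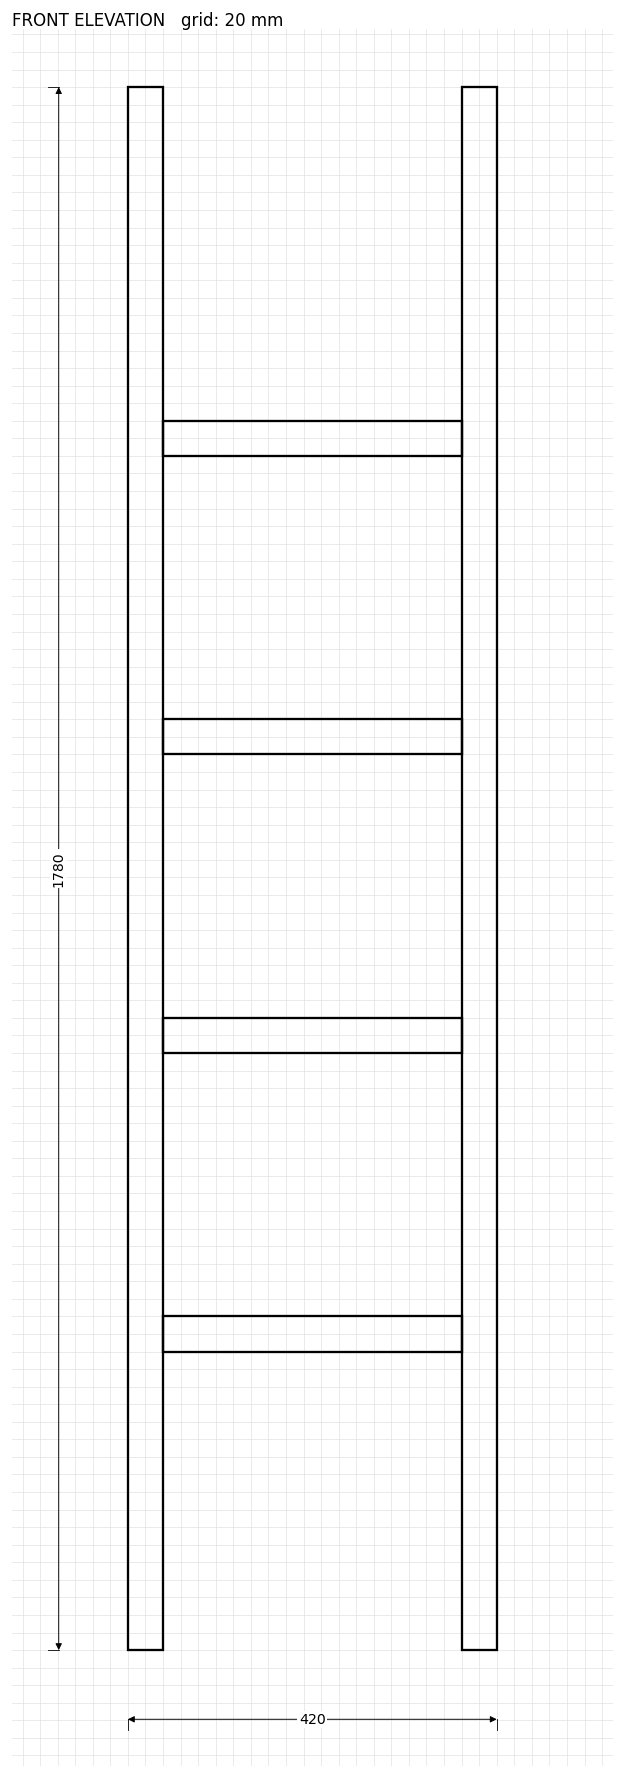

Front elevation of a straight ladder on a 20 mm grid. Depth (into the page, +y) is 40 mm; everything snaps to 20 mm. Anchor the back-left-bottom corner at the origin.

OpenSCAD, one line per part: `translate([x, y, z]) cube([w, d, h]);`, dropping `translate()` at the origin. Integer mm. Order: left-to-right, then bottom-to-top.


cube([40, 40, 1780]);
translate([40, 0, 340]) cube([340, 40, 40]);
translate([40, 0, 680]) cube([340, 40, 40]);
translate([40, 0, 1020]) cube([340, 40, 40]);
translate([40, 0, 1360]) cube([340, 40, 40]);
translate([380, 0, 0]) cube([40, 40, 1780]);


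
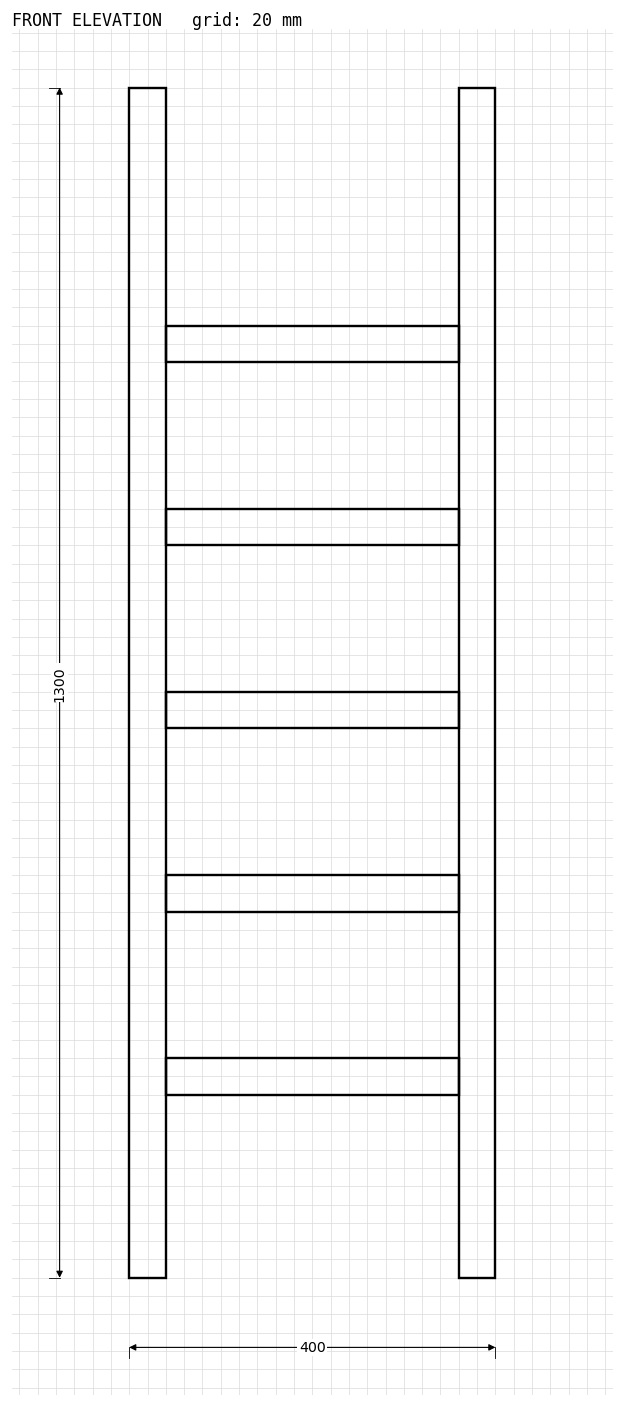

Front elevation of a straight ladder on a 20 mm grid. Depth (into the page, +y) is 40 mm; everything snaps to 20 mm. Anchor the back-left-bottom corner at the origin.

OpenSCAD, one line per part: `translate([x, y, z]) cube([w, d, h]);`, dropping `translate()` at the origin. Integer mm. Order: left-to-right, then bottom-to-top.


cube([40, 40, 1300]);
translate([40, 0, 200]) cube([320, 40, 40]);
translate([40, 0, 400]) cube([320, 40, 40]);
translate([40, 0, 600]) cube([320, 40, 40]);
translate([40, 0, 800]) cube([320, 40, 40]);
translate([40, 0, 1000]) cube([320, 40, 40]);
translate([360, 0, 0]) cube([40, 40, 1300]);
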